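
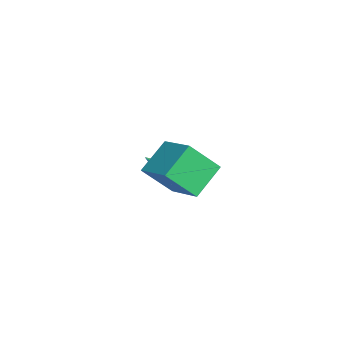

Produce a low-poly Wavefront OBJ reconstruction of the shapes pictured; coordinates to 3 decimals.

v 1.957 -1.735 2.24
v 2.055 -3.121 3.733
v 3.674 -0.82 2.975
v 3.772 -2.205 4.469
v 3.048 -2.875 1.111
v 3.146 -4.26 2.605
v 4.765 -1.959 1.847
v 4.863 -3.345 3.34
v -2.066 -2.485 -1.151
v -1.78 -2.19 -0.647
v -2.514 -3.695 -0.189
v -2.204 -2.059 -0.68
v -2.563 -2.127 -0.933
v -2.689 -2.363 -1.288
v -2.524 -2.656 -1.579
v -2.144 -2.868 -1.67
v -1.728 -2.902 -1.518
v -1.47 -2.74 -1.194
v -1.49 -2.459 -0.851
f 2 4 1
f 5 2 1
f 1 4 3
f 3 5 1
f 2 8 4
f 6 2 5
f 6 8 2
f 4 8 3
f 7 5 3
f 3 8 7
f 7 6 5
f 8 6 7
f 10 9 12
f 10 12 11
f 12 9 13
f 12 13 11
f 13 9 14
f 13 14 11
f 14 9 15
f 14 15 11
f 15 9 16
f 15 16 11
f 16 9 17
f 16 17 11
f 17 9 18
f 17 18 11
f 18 9 19
f 18 19 11
f 19 9 10
f 19 10 11



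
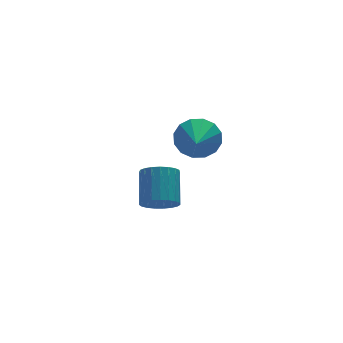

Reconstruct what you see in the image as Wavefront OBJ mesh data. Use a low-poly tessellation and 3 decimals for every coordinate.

v -3.98 1.566 -2.439
v -3.092 1.242 -2.537
v -2.453 2.65 -1.398
v -3.34 2.974 -1.301
v -3.12 1.498 -2.837
v -2.48 2.905 -1.698
v -3.296 1.765 -3.068
v -2.657 3.172 -1.93
v -3.591 1.998 -3.191
v -2.951 3.405 -2.052
v -3.952 2.156 -3.184
v -3.313 3.564 -2.045
v -4.319 2.212 -3.048
v -3.68 3.62 -1.909
v -4.627 2.157 -2.806
v -3.988 3.564 -1.668
v -4.823 1.999 -2.502
v -4.184 3.407 -1.363
v -4.873 1.767 -2.186
v -4.234 3.175 -1.047
v -4.769 1.5 -1.914
v -4.129 2.907 -0.776
v -4.528 1.244 -1.734
v -3.889 2.652 -0.595
v -4.192 1.044 -1.675
v -3.553 2.452 -0.536
v -3.82 0.934 -1.748
v -3.181 2.342 -0.609
v -3.475 0.934 -1.941
v -2.836 2.342 -0.802
v -3.218 1.043 -2.22
v -2.579 2.45 -1.081
v -3.132 -0.64 3.408
v -2.562 -1.305 2.759
v -3.868 -2.02 4.172
v -2.235 -1.227 3.212
v -2.149 -0.993 3.718
v -2.326 -0.664 4.141
v -2.719 -0.329 4.367
v -3.223 -0.077 4.336
v -3.703 0.024 4.057
v -4.03 -0.053 3.603
v -4.116 -0.288 3.098
v -3.939 -0.617 2.675
v -3.545 -0.952 2.448
v -3.041 -1.204 2.479
f 2 1 5
f 2 5 3
f 3 5 6
f 3 6 4
f 5 1 7
f 5 7 6
f 6 7 8
f 6 8 4
f 7 1 9
f 7 9 8
f 8 9 10
f 8 10 4
f 9 1 11
f 9 11 10
f 10 11 12
f 10 12 4
f 11 1 13
f 11 13 12
f 12 13 14
f 12 14 4
f 13 1 15
f 13 15 14
f 14 15 16
f 14 16 4
f 15 1 17
f 15 17 16
f 16 17 18
f 16 18 4
f 17 1 19
f 17 19 18
f 18 19 20
f 18 20 4
f 19 1 21
f 19 21 20
f 20 21 22
f 20 22 4
f 21 1 23
f 21 23 22
f 22 23 24
f 22 24 4
f 23 1 25
f 23 25 24
f 24 25 26
f 24 26 4
f 25 1 27
f 25 27 26
f 26 27 28
f 26 28 4
f 27 1 29
f 27 29 28
f 28 29 30
f 28 30 4
f 29 1 31
f 29 31 30
f 30 31 32
f 30 32 4
f 31 1 2
f 31 2 32
f 32 2 3
f 32 3 4
f 34 33 36
f 34 36 35
f 36 33 37
f 36 37 35
f 37 33 38
f 37 38 35
f 38 33 39
f 38 39 35
f 39 33 40
f 39 40 35
f 40 33 41
f 40 41 35
f 41 33 42
f 41 42 35
f 42 33 43
f 42 43 35
f 43 33 44
f 43 44 35
f 44 33 45
f 44 45 35
f 45 33 46
f 45 46 35
f 46 33 34
f 46 34 35



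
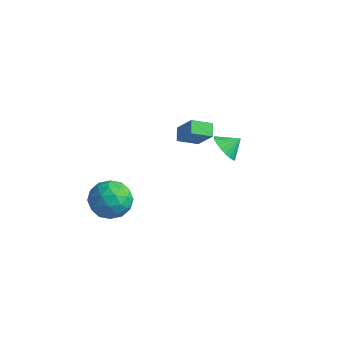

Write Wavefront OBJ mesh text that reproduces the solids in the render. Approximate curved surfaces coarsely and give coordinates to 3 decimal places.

v 0.283 2.01 1.844
v -0.194 2.615 2.269
v -0.763 2.098 0.546
v -1.24 2.703 0.971
v 1 2.937 1.329
v 0.523 3.542 1.754
v -0.046 3.025 0.031
v -0.523 3.63 0.456
v -0.362 -2.734 -0.219
v 0.663 -3.42 -0.351
v -1.283 -4.28 0.671
v -0.258 -4.966 0.539
v -0.267 -4.009 1.328
v 0.303 -3.053 0.779
v -0.923 -4.647 -0.459
v -0.353 -3.691 -1.008
v 0.317 -4.602 -0.498
v 0.722 -4.208 0.606
v -1.342 -3.492 -0.286
v -0.937 -3.098 0.818
v 0.231 -2.941 -0.363
v -0.851 -4.759 0.683
v -0.857 -4.196 1.147
v -0.254 -4.599 1.07
v 0.019 -2.726 0.301
v 0.622 -3.129 0.223
v 0.075 -3.475 1.21
v -1.242 -4.571 0.097
v -0.639 -4.974 0.019
v -0.366 -3.101 -0.75
v 0.237 -3.504 -0.827
v -0.695 -4.225 -0.89
v 0.63 -4.04 -0.527
v 0.089 -4.948 -0.004
v -0.302 -4.76 -0.591
v 0.033 -4.199 -0.914
v 0.869 -3.808 0.122
v 0.327 -4.717 0.645
v 0.322 -4.154 1.109
v 0.657 -3.592 0.786
v 0.665 -4.503 0.035
v -0.947 -2.983 -0.325
v -1.489 -3.892 0.198
v -1.277 -4.108 -0.466
v -0.942 -3.546 -0.789
v -0.709 -2.752 0.324
v -1.25 -3.66 0.847
v -0.653 -3.501 1.234
v -0.318 -2.94 0.911
v -1.285 -3.197 0.285
v 3.557 0.585 3.448
v 4.264 0.547 2.908
v 4.043 1.295 4.032
v 4.061 0.814 2.751
v 3.772 1.042 2.715
v 3.445 1.191 2.805
v 3.138 1.235 3.007
v 2.903 1.166 3.285
v 2.782 0.998 3.591
v 2.794 0.757 3.872
v 2.939 0.487 4.08
v 3.19 0.234 4.178
v 3.505 0.042 4.151
v 3.829 -0.057 4.001
v 4.106 -0.044 3.756
v 4.288 0.077 3.458
v 4.344 0.286 3.158
f 2 4 1
f 5 2 1
f 1 4 3
f 3 5 1
f 2 8 4
f 6 2 5
f 6 8 2
f 4 8 3
f 7 5 3
f 3 8 7
f 7 6 5
f 8 6 7
f 9 46 25
f 46 20 49
f 25 49 14
f 46 49 25
f 9 25 21
f 25 14 26
f 21 26 10
f 25 26 21
f 9 21 30
f 21 10 31
f 30 31 16
f 21 31 30
f 9 30 42
f 30 16 45
f 42 45 19
f 30 45 42
f 9 42 46
f 42 19 50
f 46 50 20
f 42 50 46
f 10 26 37
f 26 14 40
f 37 40 18
f 26 40 37
f 14 49 27
f 49 20 48
f 27 48 13
f 49 48 27
f 20 50 47
f 50 19 43
f 47 43 11
f 50 43 47
f 19 45 44
f 45 16 32
f 44 32 15
f 45 32 44
f 16 31 36
f 31 10 33
f 36 33 17
f 31 33 36
f 12 38 24
f 38 18 39
f 24 39 13
f 38 39 24
f 12 24 22
f 24 13 23
f 22 23 11
f 24 23 22
f 12 22 29
f 22 11 28
f 29 28 15
f 22 28 29
f 12 29 34
f 29 15 35
f 34 35 17
f 29 35 34
f 12 34 38
f 34 17 41
f 38 41 18
f 34 41 38
f 13 39 27
f 39 18 40
f 27 40 14
f 39 40 27
f 11 23 47
f 23 13 48
f 47 48 20
f 23 48 47
f 15 28 44
f 28 11 43
f 44 43 19
f 28 43 44
f 17 35 36
f 35 15 32
f 36 32 16
f 35 32 36
f 18 41 37
f 41 17 33
f 37 33 10
f 41 33 37
f 52 51 54
f 52 54 53
f 54 51 55
f 54 55 53
f 55 51 56
f 55 56 53
f 56 51 57
f 56 57 53
f 57 51 58
f 57 58 53
f 58 51 59
f 58 59 53
f 59 51 60
f 59 60 53
f 60 51 61
f 60 61 53
f 61 51 62
f 61 62 53
f 62 51 63
f 62 63 53
f 63 51 64
f 63 64 53
f 64 51 65
f 64 65 53
f 65 51 66
f 65 66 53
f 66 51 67
f 66 67 53
f 67 51 52
f 67 52 53



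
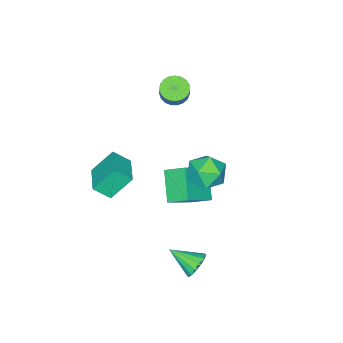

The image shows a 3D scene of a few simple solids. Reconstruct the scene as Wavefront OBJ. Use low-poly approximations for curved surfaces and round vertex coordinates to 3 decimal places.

v -0.201 1.253 -3.883
v -1.15 0.293 -2.723
v -0.482 2.262 -3.277
v -1.432 1.302 -2.118
v 1.312 1.038 -2.822
v 0.362 0.078 -1.663
v 1.03 2.047 -2.217
v 0.081 1.087 -1.057
v -2.268 -1.435 1.434
v -1.729 -1.212 1.012
v -1.093 -0.682 2.103
v -1.632 -0.905 2.526
v -1.915 -0.977 1.006
v -1.278 -0.447 2.097
v -2.161 -0.821 1.074
v -1.525 -0.291 2.165
v -2.426 -0.771 1.204
v -1.789 -0.241 2.295
v -2.664 -0.836 1.374
v -2.027 -0.306 2.465
v -2.833 -1.005 1.555
v -2.196 -0.475 2.646
v -2.905 -1.248 1.714
v -2.268 -0.718 2.806
v -2.866 -1.523 1.826
v -2.23 -0.993 2.917
v -2.724 -1.783 1.869
v -2.088 -1.253 2.961
v -2.504 -1.983 1.838
v -1.867 -1.453 2.929
v -2.242 -2.088 1.736
v -1.606 -1.558 2.828
v -1.986 -2.08 1.583
v -1.349 -1.55 2.674
v -1.778 -1.961 1.404
v -1.141 -1.431 2.495
v -1.654 -1.751 1.23
v -1.018 -1.221 2.321
v -1.637 -1.486 1.091
v -1.001 -0.956 2.182
v 3.369 4.415 -3.708
v 4.034 4.473 -4.003
v 3.811 3.185 -2.952
v 4.051 4.675 -3.684
v 3.884 4.807 -3.371
v 3.58 4.834 -3.149
v 3.219 4.749 -3.076
v 2.898 4.575 -3.173
v 2.704 4.357 -3.413
v 2.687 4.155 -3.732
v 2.853 4.023 -4.044
v 3.158 3.996 -4.267
v 3.518 4.081 -4.339
v 3.839 4.256 -4.243
v 2.126 -2.91 -2.188
v 1.303 -2.261 -0.966
v 1.621 -2.251 -2.879
v 0.797 -1.602 -1.657
v 3.323 -1.778 -1.983
v 2.499 -1.129 -0.761
v 2.817 -1.119 -2.674
v 1.994 -0.47 -1.452
v 1.714 4.412 1.856
v 2.365 4.129 1.123
v 0.895 2.991 1.677
v 1.546 2.708 0.944
v 1.863 2.77 1.912
v 2.369 3.648 2.022
v 0.891 3.472 0.778
v 1.397 4.35 0.888
v 1.856 3.548 0.457
v 2.457 3.114 1.157
v 0.803 4.006 1.643
v 1.404 3.572 2.343
f 2 4 1
f 5 2 1
f 1 4 3
f 3 5 1
f 2 8 4
f 6 2 5
f 6 8 2
f 4 8 3
f 7 5 3
f 3 8 7
f 7 6 5
f 8 6 7
f 10 9 13
f 10 13 11
f 11 13 14
f 11 14 12
f 13 9 15
f 13 15 14
f 14 15 16
f 14 16 12
f 15 9 17
f 15 17 16
f 16 17 18
f 16 18 12
f 17 9 19
f 17 19 18
f 18 19 20
f 18 20 12
f 19 9 21
f 19 21 20
f 20 21 22
f 20 22 12
f 21 9 23
f 21 23 22
f 22 23 24
f 22 24 12
f 23 9 25
f 23 25 24
f 24 25 26
f 24 26 12
f 25 9 27
f 25 27 26
f 26 27 28
f 26 28 12
f 27 9 29
f 27 29 28
f 28 29 30
f 28 30 12
f 29 9 31
f 29 31 30
f 30 31 32
f 30 32 12
f 31 9 33
f 31 33 32
f 32 33 34
f 32 34 12
f 33 9 35
f 33 35 34
f 34 35 36
f 34 36 12
f 35 9 37
f 35 37 36
f 36 37 38
f 36 38 12
f 37 9 39
f 37 39 38
f 38 39 40
f 38 40 12
f 39 9 10
f 39 10 40
f 40 10 11
f 40 11 12
f 42 41 44
f 42 44 43
f 44 41 45
f 44 45 43
f 45 41 46
f 45 46 43
f 46 41 47
f 46 47 43
f 47 41 48
f 47 48 43
f 48 41 49
f 48 49 43
f 49 41 50
f 49 50 43
f 50 41 51
f 50 51 43
f 51 41 52
f 51 52 43
f 52 41 53
f 52 53 43
f 53 41 54
f 53 54 43
f 54 41 42
f 54 42 43
f 56 58 55
f 59 56 55
f 55 58 57
f 57 59 55
f 56 62 58
f 60 56 59
f 60 62 56
f 58 62 57
f 61 59 57
f 57 62 61
f 61 60 59
f 62 60 61
f 63 74 68
f 63 68 64
f 63 64 70
f 63 70 73
f 63 73 74
f 64 68 72
f 68 74 67
f 74 73 65
f 73 70 69
f 70 64 71
f 66 72 67
f 66 67 65
f 66 65 69
f 66 69 71
f 66 71 72
f 67 72 68
f 65 67 74
f 69 65 73
f 71 69 70
f 72 71 64



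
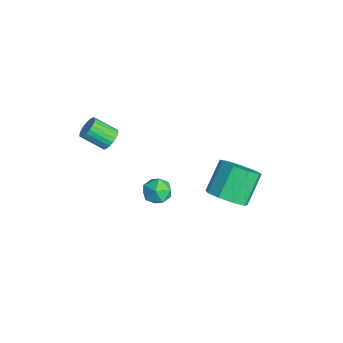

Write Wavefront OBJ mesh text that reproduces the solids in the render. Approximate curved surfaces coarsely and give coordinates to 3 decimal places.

v 0.687 0.759 -0.392
v 1.314 0.685 -0.194
v 0.686 -0.245 -0.766
v 1.313 -0.319 -0.568
v 0.828 -0.268 -0.12
v 0.829 0.353 0.112
v 1.171 0.087 -1.072
v 1.172 0.708 -0.84
v 1.614 0.269 -0.614
v 1.402 0.05 -0.026
v 0.598 0.39 -0.934
v 0.386 0.171 -0.346
v -3.693 -0.436 -1.687
v -3.524 -0.17 -1.248
v -3.938 -1.018 -0.574
v -4.107 -1.284 -1.013
v -3.732 -0.089 -1.275
v -4.146 -0.938 -0.601
v -3.933 -0.069 -1.372
v -4.347 -0.917 -0.698
v -4.093 -0.111 -1.524
v -4.507 -0.96 -0.85
v -4.183 -0.21 -1.704
v -4.597 -1.059 -1.03
v -4.189 -0.348 -1.881
v -4.603 -1.197 -1.208
v -4.109 -0.501 -2.025
v -4.523 -1.35 -1.351
v -3.957 -0.643 -2.11
v -4.371 -1.491 -1.436
v -3.759 -0.749 -2.122
v -4.173 -1.597 -1.448
v -3.55 -0.8 -2.059
v -3.964 -1.649 -1.385
v -3.366 -0.789 -1.931
v -3.78 -1.638 -1.257
v -3.238 -0.717 -1.761
v -3.652 -1.565 -1.087
v -3.189 -0.596 -1.579
v -3.603 -1.444 -0.905
v -3.227 -0.447 -1.415
v -3.641 -1.296 -0.741
v -3.345 -0.296 -1.298
v -3.759 -1.145 -0.624
v -0.315 3.441 -3.368
v 0.451 3.487 -2.879
v -0.299 4.305 -1.782
v -1.065 4.259 -2.272
v 0.416 3.973 -3.265
v -0.334 4.791 -2.169
v 0.039 4.211 -3.7
v -0.711 5.029 -2.604
v -0.504 4.088 -3.98
v -1.254 4.906 -2.883
v -0.958 3.662 -3.973
v -1.708 4.48 -2.877
v -1.111 3.133 -3.683
v -1.861 3.951 -2.587
v -0.892 2.748 -3.246
v -1.642 3.566 -2.15
v -0.403 2.687 -2.866
v -1.153 3.505 -1.77
v 0.127 2.979 -2.721
v -0.623 3.797 -1.625
f 1 12 6
f 1 6 2
f 1 2 8
f 1 8 11
f 1 11 12
f 2 6 10
f 6 12 5
f 12 11 3
f 11 8 7
f 8 2 9
f 4 10 5
f 4 5 3
f 4 3 7
f 4 7 9
f 4 9 10
f 5 10 6
f 3 5 12
f 7 3 11
f 9 7 8
f 10 9 2
f 14 13 17
f 14 17 15
f 15 17 18
f 15 18 16
f 17 13 19
f 17 19 18
f 18 19 20
f 18 20 16
f 19 13 21
f 19 21 20
f 20 21 22
f 20 22 16
f 21 13 23
f 21 23 22
f 22 23 24
f 22 24 16
f 23 13 25
f 23 25 24
f 24 25 26
f 24 26 16
f 25 13 27
f 25 27 26
f 26 27 28
f 26 28 16
f 27 13 29
f 27 29 28
f 28 29 30
f 28 30 16
f 29 13 31
f 29 31 30
f 30 31 32
f 30 32 16
f 31 13 33
f 31 33 32
f 32 33 34
f 32 34 16
f 33 13 35
f 33 35 34
f 34 35 36
f 34 36 16
f 35 13 37
f 35 37 36
f 36 37 38
f 36 38 16
f 37 13 39
f 37 39 38
f 38 39 40
f 38 40 16
f 39 13 41
f 39 41 40
f 40 41 42
f 40 42 16
f 41 13 43
f 41 43 42
f 42 43 44
f 42 44 16
f 43 13 14
f 43 14 44
f 44 14 15
f 44 15 16
f 46 45 49
f 46 49 47
f 47 49 50
f 47 50 48
f 49 45 51
f 49 51 50
f 50 51 52
f 50 52 48
f 51 45 53
f 51 53 52
f 52 53 54
f 52 54 48
f 53 45 55
f 53 55 54
f 54 55 56
f 54 56 48
f 55 45 57
f 55 57 56
f 56 57 58
f 56 58 48
f 57 45 59
f 57 59 58
f 58 59 60
f 58 60 48
f 59 45 61
f 59 61 60
f 60 61 62
f 60 62 48
f 61 45 63
f 61 63 62
f 62 63 64
f 62 64 48
f 63 45 46
f 63 46 64
f 64 46 47
f 64 47 48



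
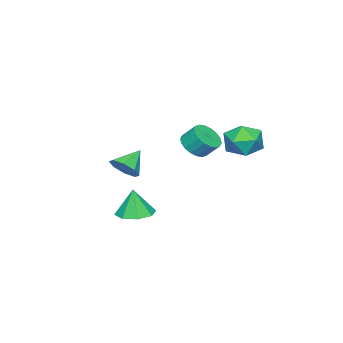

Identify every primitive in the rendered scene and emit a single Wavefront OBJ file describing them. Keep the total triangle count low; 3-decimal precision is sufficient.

v -0.887 3.769 2.086
v -0.508 3.203 3.059
v -2.692 3.237 2.481
v -2.313 2.671 3.454
v -2.282 3.858 3.407
v -1.166 4.187 3.163
v -2.034 2.253 2.377
v -0.918 2.582 2.133
v -1.216 2.266 3.239
v -1.369 3.258 3.876
v -1.831 3.182 1.664
v -1.984 4.174 2.301
v 0.695 -1.863 -2.693
v 1.779 -1.971 -2.72
v 0.725 -1.977 -1.027
v 1.539 -1.174 -2.661
v 0.804 -0.781 -2.621
v 0.005 -1.022 -2.623
v -0.39 -1.755 -2.666
v -0.149 -2.552 -2.724
v 0.585 -2.945 -2.765
v 1.384 -2.704 -2.763
v -0.941 -3.577 -0.486
v -0.349 -3.209 0.159
v -2.159 -3.323 0.486
v -0.609 -2.707 -0.298
v -1.063 -2.715 -0.866
v -1.446 -3.227 -1.211
v -1.533 -3.945 -1.132
v -1.273 -4.447 -0.675
v -0.818 -4.44 -0.107
v -0.435 -3.927 0.238
v -1.83 0.18 1.692
v -0.919 0.167 1.815
v -1.018 0.928 2.631
v -1.93 0.94 2.508
v -0.969 0.461 1.535
v -1.068 1.222 2.35
v -1.189 0.699 1.285
v -1.289 1.46 2.101
v -1.537 0.835 1.117
v -1.636 1.596 1.933
v -1.943 0.841 1.062
v -2.042 1.601 1.878
v -2.326 0.715 1.132
v -2.426 1.476 1.948
v -2.611 0.484 1.313
v -2.711 1.245 2.129
v -2.742 0.192 1.569
v -2.841 0.953 2.385
v -2.692 -0.102 1.85
v -2.791 0.659 2.665
v -2.471 -0.34 2.099
v -2.571 0.421 2.915
v -2.124 -0.476 2.267
v -2.223 0.285 3.083
v -1.718 -0.481 2.322
v -1.817 0.279 3.138
v -1.334 -0.356 2.252
v -1.434 0.405 3.068
v -1.049 -0.125 2.071
v -1.149 0.636 2.887
f 1 12 6
f 1 6 2
f 1 2 8
f 1 8 11
f 1 11 12
f 2 6 10
f 6 12 5
f 12 11 3
f 11 8 7
f 8 2 9
f 4 10 5
f 4 5 3
f 4 3 7
f 4 7 9
f 4 9 10
f 5 10 6
f 3 5 12
f 7 3 11
f 9 7 8
f 10 9 2
f 14 13 16
f 14 16 15
f 16 13 17
f 16 17 15
f 17 13 18
f 17 18 15
f 18 13 19
f 18 19 15
f 19 13 20
f 19 20 15
f 20 13 21
f 20 21 15
f 21 13 22
f 21 22 15
f 22 13 14
f 22 14 15
f 24 23 26
f 24 26 25
f 26 23 27
f 26 27 25
f 27 23 28
f 27 28 25
f 28 23 29
f 28 29 25
f 29 23 30
f 29 30 25
f 30 23 31
f 30 31 25
f 31 23 32
f 31 32 25
f 32 23 24
f 32 24 25
f 34 33 37
f 34 37 35
f 35 37 38
f 35 38 36
f 37 33 39
f 37 39 38
f 38 39 40
f 38 40 36
f 39 33 41
f 39 41 40
f 40 41 42
f 40 42 36
f 41 33 43
f 41 43 42
f 42 43 44
f 42 44 36
f 43 33 45
f 43 45 44
f 44 45 46
f 44 46 36
f 45 33 47
f 45 47 46
f 46 47 48
f 46 48 36
f 47 33 49
f 47 49 48
f 48 49 50
f 48 50 36
f 49 33 51
f 49 51 50
f 50 51 52
f 50 52 36
f 51 33 53
f 51 53 52
f 52 53 54
f 52 54 36
f 53 33 55
f 53 55 54
f 54 55 56
f 54 56 36
f 55 33 57
f 55 57 56
f 56 57 58
f 56 58 36
f 57 33 59
f 57 59 58
f 58 59 60
f 58 60 36
f 59 33 61
f 59 61 60
f 60 61 62
f 60 62 36
f 61 33 34
f 61 34 62
f 62 34 35
f 62 35 36



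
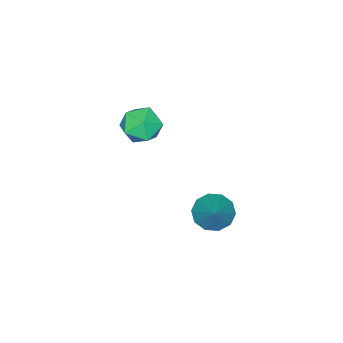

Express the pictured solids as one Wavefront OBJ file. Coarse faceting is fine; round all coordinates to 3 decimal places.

v 3.467 3.146 -2.142
v 3.855 2.602 -2.091
v 4.273 3.814 -1.138
v 4.016 2.847 -2.384
v 3.967 3.207 -2.584
v 3.727 3.543 -2.615
v 3.388 3.727 -2.465
v 3.079 3.69 -2.192
v 2.918 3.445 -1.899
v 2.967 3.085 -1.7
v 3.207 2.749 -1.669
v 3.546 2.565 -1.818
v 1.895 -0.011 -0.825
v 2.487 -0.309 -0.439
v 1.873 -1.011 -1.561
v 2.465 -1.309 -1.175
v 1.778 -1.247 -0.837
v 1.792 -0.629 -0.382
v 2.568 -0.691 -1.618
v 2.582 -0.073 -1.163
v 2.903 -0.729 -0.928
v 2.415 -1.073 -0.446
v 1.945 -0.247 -1.554
v 1.457 -0.591 -1.072
f 2 1 4
f 2 4 3
f 4 1 5
f 4 5 3
f 5 1 6
f 5 6 3
f 6 1 7
f 6 7 3
f 7 1 8
f 7 8 3
f 8 1 9
f 8 9 3
f 9 1 10
f 9 10 3
f 10 1 11
f 10 11 3
f 11 1 12
f 11 12 3
f 12 1 2
f 12 2 3
f 13 24 18
f 13 18 14
f 13 14 20
f 13 20 23
f 13 23 24
f 14 18 22
f 18 24 17
f 24 23 15
f 23 20 19
f 20 14 21
f 16 22 17
f 16 17 15
f 16 15 19
f 16 19 21
f 16 21 22
f 17 22 18
f 15 17 24
f 19 15 23
f 21 19 20
f 22 21 14



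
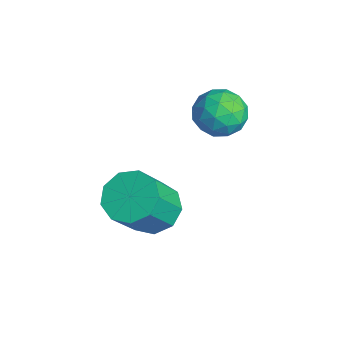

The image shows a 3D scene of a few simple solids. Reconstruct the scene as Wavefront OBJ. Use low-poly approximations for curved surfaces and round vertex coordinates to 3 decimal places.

v 1.521 0.326 -0.027
v 2.317 0.08 -0.504
v 2.955 -0.871 1.05
v 2.159 -0.626 1.527
v 2.409 0.651 -0.192
v 3.047 -0.3 1.361
v 2.086 1.069 0.197
v 2.723 0.118 1.751
v 1.498 1.14 0.481
v 2.135 0.189 2.035
v 0.921 0.829 0.528
v 1.559 -0.122 2.081
v 0.625 0.283 0.315
v 1.263 -0.668 1.869
v 0.748 -0.243 -0.058
v 1.386 -1.194 1.496
v 1.233 -0.503 -0.416
v 1.871 -1.455 1.137
v 1.853 -0.376 -0.592
v 2.491 -1.327 0.961
v -0.059 2.871 3.143
v 0.444 3.515 3.579
v 1.156 2.005 3.021
v 1.659 2.649 3.457
v 1.013 2.173 3.92
v 0.262 2.708 3.995
v 1.338 2.812 2.605
v 0.587 3.347 2.68
v 1.306 3.478 3.247
v 1.106 3.083 4.059
v 0.494 2.437 2.541
v 0.294 2.042 3.353
v 0.086 3.269 3.371
v 1.514 2.251 3.229
v 1.135 1.971 3.5
v 1.43 2.349 3.757
v -0.021 2.795 3.616
v 0.275 3.173 3.872
v 0.609 2.385 4.073
v 1.325 2.347 2.728
v 1.621 2.725 2.984
v 0.17 3.171 2.843
v 0.465 3.549 3.1
v 0.991 3.135 2.527
v 0.888 3.625 3.433
v 1.602 3.116 3.361
v 1.414 3.212 2.86
v 0.972 3.527 2.904
v 0.77 3.393 3.91
v 1.485 2.884 3.839
v 1.105 2.605 4.111
v 0.664 2.919 4.155
v 1.278 3.372 3.715
v 0.115 2.636 2.761
v 0.83 2.127 2.69
v 0.936 2.601 2.445
v 0.495 2.915 2.489
v -0.002 2.404 3.239
v 0.712 1.895 3.167
v 0.628 1.993 3.696
v 0.186 2.308 3.74
v 0.322 2.148 2.885
f 2 1 5
f 2 5 3
f 3 5 6
f 3 6 4
f 5 1 7
f 5 7 6
f 6 7 8
f 6 8 4
f 7 1 9
f 7 9 8
f 8 9 10
f 8 10 4
f 9 1 11
f 9 11 10
f 10 11 12
f 10 12 4
f 11 1 13
f 11 13 12
f 12 13 14
f 12 14 4
f 13 1 15
f 13 15 14
f 14 15 16
f 14 16 4
f 15 1 17
f 15 17 16
f 16 17 18
f 16 18 4
f 17 1 19
f 17 19 18
f 18 19 20
f 18 20 4
f 19 1 2
f 19 2 20
f 20 2 3
f 20 3 4
f 21 58 37
f 58 32 61
f 37 61 26
f 58 61 37
f 21 37 33
f 37 26 38
f 33 38 22
f 37 38 33
f 21 33 42
f 33 22 43
f 42 43 28
f 33 43 42
f 21 42 54
f 42 28 57
f 54 57 31
f 42 57 54
f 21 54 58
f 54 31 62
f 58 62 32
f 54 62 58
f 22 38 49
f 38 26 52
f 49 52 30
f 38 52 49
f 26 61 39
f 61 32 60
f 39 60 25
f 61 60 39
f 32 62 59
f 62 31 55
f 59 55 23
f 62 55 59
f 31 57 56
f 57 28 44
f 56 44 27
f 57 44 56
f 28 43 48
f 43 22 45
f 48 45 29
f 43 45 48
f 24 50 36
f 50 30 51
f 36 51 25
f 50 51 36
f 24 36 34
f 36 25 35
f 34 35 23
f 36 35 34
f 24 34 41
f 34 23 40
f 41 40 27
f 34 40 41
f 24 41 46
f 41 27 47
f 46 47 29
f 41 47 46
f 24 46 50
f 46 29 53
f 50 53 30
f 46 53 50
f 25 51 39
f 51 30 52
f 39 52 26
f 51 52 39
f 23 35 59
f 35 25 60
f 59 60 32
f 35 60 59
f 27 40 56
f 40 23 55
f 56 55 31
f 40 55 56
f 29 47 48
f 47 27 44
f 48 44 28
f 47 44 48
f 30 53 49
f 53 29 45
f 49 45 22
f 53 45 49



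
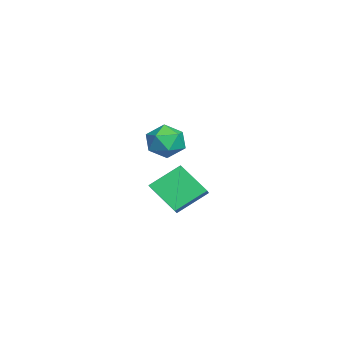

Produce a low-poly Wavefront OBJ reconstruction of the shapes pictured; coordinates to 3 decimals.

v -4.424 0.678 -1.252
v -3.206 0.515 -0.964
v -4.354 -0.955 -2.476
v -3.136 -1.118 -2.188
v -4.023 -1.323 -1.315
v -4.067 -0.314 -0.559
v -3.493 -0.126 -2.881
v -3.537 0.883 -2.125
v -2.631 0.018 -1.971
v -2.959 -0.722 -1.003
v -4.601 0.282 -2.437
v -4.929 -0.458 -1.469
v 2.984 -0.71 -2.257
v 2.339 0.902 -1.058
v 2.27 -0.654 -2.716
v 1.626 0.958 -1.517
v 3.974 0.702 -3.623
v 3.33 2.314 -2.424
v 3.261 0.758 -4.082
v 2.616 2.37 -2.883
f 1 12 6
f 1 6 2
f 1 2 8
f 1 8 11
f 1 11 12
f 2 6 10
f 6 12 5
f 12 11 3
f 11 8 7
f 8 2 9
f 4 10 5
f 4 5 3
f 4 3 7
f 4 7 9
f 4 9 10
f 5 10 6
f 3 5 12
f 7 3 11
f 9 7 8
f 10 9 2
f 14 16 13
f 17 14 13
f 13 16 15
f 15 17 13
f 14 20 16
f 18 14 17
f 18 20 14
f 16 20 15
f 19 17 15
f 15 20 19
f 19 18 17
f 20 18 19



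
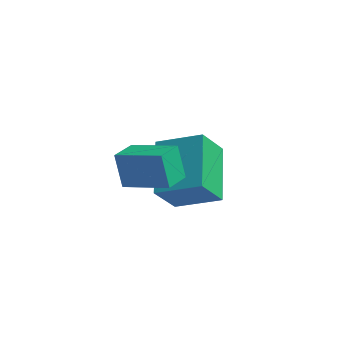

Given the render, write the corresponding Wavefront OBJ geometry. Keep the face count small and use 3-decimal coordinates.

v -0.293 -1.511 -1.505
v 1.326 -1.319 -0.766
v -0.885 0.457 -0.718
v 0.734 0.648 0.02
v 0.226 -0.828 -2.82
v 1.845 -0.637 -2.082
v -0.366 1.139 -2.034
v 1.253 1.331 -1.295
v -0.615 -3.642 0.906
v -1.032 -3.191 2.029
v -0.376 -2.704 0.617
v -0.793 -2.253 1.74
v 1.033 -3.847 1.6
v 0.616 -3.396 2.723
v 1.272 -2.909 1.311
v 0.855 -2.458 2.434
f 2 4 1
f 5 2 1
f 1 4 3
f 3 5 1
f 2 8 4
f 6 2 5
f 6 8 2
f 4 8 3
f 7 5 3
f 3 8 7
f 7 6 5
f 8 6 7
f 10 12 9
f 13 10 9
f 9 12 11
f 11 13 9
f 10 16 12
f 14 10 13
f 14 16 10
f 12 16 11
f 15 13 11
f 11 16 15
f 15 14 13
f 16 14 15



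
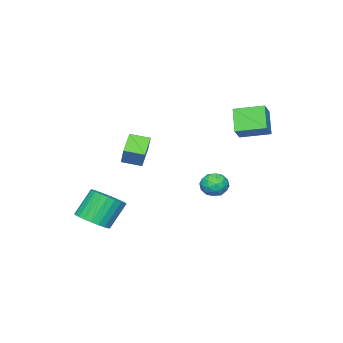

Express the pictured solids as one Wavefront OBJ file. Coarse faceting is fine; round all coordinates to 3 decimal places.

v -2.037 1.162 -1.317
v -1.587 0.718 -0.829
v -3.053 0.402 -1.071
v -2.603 -0.042 -0.583
v -2.798 0.705 -0.377
v -2.17 1.175 -0.53
v -2.47 -0.055 -1.37
v -1.842 0.415 -1.523
v -1.854 -0.034 -0.861
v -2.057 0.436 -0.248
v -2.583 0.684 -1.652
v -2.786 1.154 -1.039
v -1.723 1.007 -1.095
v -2.917 0.113 -0.805
v -3.032 0.552 -0.685
v -2.767 0.291 -0.397
v -2.066 1.275 -0.919
v -1.801 1.015 -0.632
v -2.513 1.007 -0.366
v -2.839 0.105 -1.268
v -2.574 -0.155 -0.981
v -1.873 0.829 -1.503
v -1.608 0.568 -1.215
v -2.127 0.113 -1.534
v -1.615 0.304 -0.827
v -2.213 -0.143 -0.682
v -2.134 -0.151 -1.145
v -1.765 0.126 -1.235
v -1.734 0.58 -0.466
v -2.332 0.133 -0.321
v -2.447 0.572 -0.201
v -2.077 0.849 -0.29
v -1.892 0.138 -0.485
v -2.308 0.987 -1.579
v -2.906 0.54 -1.434
v -2.563 0.271 -1.61
v -2.193 0.548 -1.699
v -2.427 1.263 -1.218
v -3.025 0.816 -1.073
v -2.875 0.994 -0.665
v -2.506 1.271 -0.755
v -2.748 0.982 -1.415
v 2.513 -3.47 -2.893
v 3.328 -3.639 -2.337
v 2.381 -3.32 -0.852
v 1.567 -3.15 -1.407
v 3.357 -3.255 -2.401
v 2.41 -2.936 -0.916
v 3.259 -2.904 -2.539
v 2.312 -2.585 -1.054
v 3.046 -2.639 -2.731
v 2.099 -2.32 -1.246
v 2.753 -2.5 -2.948
v 1.806 -2.181 -1.463
v 2.423 -2.509 -3.157
v 1.476 -2.19 -1.672
v 2.107 -2.665 -3.325
v 1.16 -2.345 -1.84
v 1.853 -2.942 -3.427
v 0.906 -2.623 -1.942
v 1.699 -3.3 -3.448
v 0.752 -2.981 -1.963
v 1.67 -3.684 -3.384
v 0.723 -3.365 -1.899
v 1.768 -4.035 -3.246
v 0.821 -3.716 -1.761
v 1.981 -4.3 -3.054
v 1.034 -3.981 -1.569
v 2.274 -4.439 -2.837
v 1.327 -4.12 -1.352
v 2.604 -4.43 -2.628
v 1.657 -4.111 -1.143
v 2.92 -4.275 -2.46
v 1.973 -3.955 -0.975
v 3.174 -3.997 -2.358
v 2.227 -3.678 -0.873
v 0.988 -1.469 0.948
v -0.041 -1.9 1.672
v 1.5 -0.893 2.02
v 0.472 -1.325 2.744
v 1.528 -2.375 1.176
v 0.5 -2.807 1.9
v 2.041 -1.8 2.248
v 1.012 -2.231 2.972
v -3.491 1.252 2.17
v -4.295 0.56 3.341
v -4.241 2.684 2.501
v -5.046 1.992 3.671
v -2.694 1.508 2.869
v -3.499 0.816 4.039
v -3.445 2.94 3.199
v -4.249 2.248 4.37
f 1 38 17
f 38 12 41
f 17 41 6
f 38 41 17
f 1 17 13
f 17 6 18
f 13 18 2
f 17 18 13
f 1 13 22
f 13 2 23
f 22 23 8
f 13 23 22
f 1 22 34
f 22 8 37
f 34 37 11
f 22 37 34
f 1 34 38
f 34 11 42
f 38 42 12
f 34 42 38
f 2 18 29
f 18 6 32
f 29 32 10
f 18 32 29
f 6 41 19
f 41 12 40
f 19 40 5
f 41 40 19
f 12 42 39
f 42 11 35
f 39 35 3
f 42 35 39
f 11 37 36
f 37 8 24
f 36 24 7
f 37 24 36
f 8 23 28
f 23 2 25
f 28 25 9
f 23 25 28
f 4 30 16
f 30 10 31
f 16 31 5
f 30 31 16
f 4 16 14
f 16 5 15
f 14 15 3
f 16 15 14
f 4 14 21
f 14 3 20
f 21 20 7
f 14 20 21
f 4 21 26
f 21 7 27
f 26 27 9
f 21 27 26
f 4 26 30
f 26 9 33
f 30 33 10
f 26 33 30
f 5 31 19
f 31 10 32
f 19 32 6
f 31 32 19
f 3 15 39
f 15 5 40
f 39 40 12
f 15 40 39
f 7 20 36
f 20 3 35
f 36 35 11
f 20 35 36
f 9 27 28
f 27 7 24
f 28 24 8
f 27 24 28
f 10 33 29
f 33 9 25
f 29 25 2
f 33 25 29
f 44 43 47
f 44 47 45
f 45 47 48
f 45 48 46
f 47 43 49
f 47 49 48
f 48 49 50
f 48 50 46
f 49 43 51
f 49 51 50
f 50 51 52
f 50 52 46
f 51 43 53
f 51 53 52
f 52 53 54
f 52 54 46
f 53 43 55
f 53 55 54
f 54 55 56
f 54 56 46
f 55 43 57
f 55 57 56
f 56 57 58
f 56 58 46
f 57 43 59
f 57 59 58
f 58 59 60
f 58 60 46
f 59 43 61
f 59 61 60
f 60 61 62
f 60 62 46
f 61 43 63
f 61 63 62
f 62 63 64
f 62 64 46
f 63 43 65
f 63 65 64
f 64 65 66
f 64 66 46
f 65 43 67
f 65 67 66
f 66 67 68
f 66 68 46
f 67 43 69
f 67 69 68
f 68 69 70
f 68 70 46
f 69 43 71
f 69 71 70
f 70 71 72
f 70 72 46
f 71 43 73
f 71 73 72
f 72 73 74
f 72 74 46
f 73 43 75
f 73 75 74
f 74 75 76
f 74 76 46
f 75 43 44
f 75 44 76
f 76 44 45
f 76 45 46
f 78 80 77
f 81 78 77
f 77 80 79
f 79 81 77
f 78 84 80
f 82 78 81
f 82 84 78
f 80 84 79
f 83 81 79
f 79 84 83
f 83 82 81
f 84 82 83
f 86 88 85
f 89 86 85
f 85 88 87
f 87 89 85
f 86 92 88
f 90 86 89
f 90 92 86
f 88 92 87
f 91 89 87
f 87 92 91
f 91 90 89
f 92 90 91



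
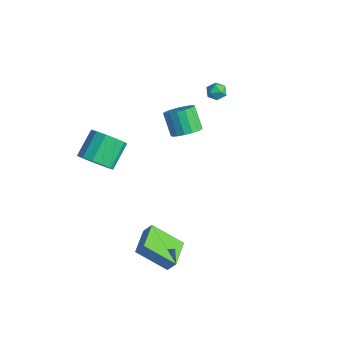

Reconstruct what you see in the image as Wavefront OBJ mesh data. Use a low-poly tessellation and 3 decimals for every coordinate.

v -3.388 -3.759 -0.824
v -2.359 -3.405 -0.664
v -2.983 -2.086 0.424
v -4.012 -2.441 0.264
v -2.574 -3.099 -1.158
v -3.198 -1.78 -0.07
v -3.048 -3.003 -1.546
v -3.672 -1.684 -0.458
v -3.63 -3.147 -1.705
v -4.253 -1.828 -0.617
v -4.134 -3.485 -1.584
v -4.758 -2.167 -0.496
v -4.402 -3.911 -1.222
v -5.026 -2.592 -0.134
v -4.348 -4.289 -0.733
v -4.972 -2.97 0.355
v -3.989 -4.498 -0.273
v -4.613 -3.179 0.815
v -3.439 -4.473 0.012
v -4.063 -3.154 1.1
v -2.873 -4.221 0.031
v -3.497 -2.903 1.119
v -2.471 -3.823 -0.221
v -3.094 -2.504 0.867
v 1.246 -3.639 -3.095
v 1.605 -3.325 -2.416
v 2.522 -2.45 -4.318
v 2.881 -2.136 -3.639
v 2.419 -4.924 -3.121
v 2.778 -4.61 -2.442
v 3.695 -3.735 -4.344
v 4.054 -3.421 -3.665
v -2.969 3.67 2
v -2.604 4.191 2.083
v -2.296 3.109 2.557
v -1.931 3.63 2.64
v -2.504 3.591 2.925
v -2.92 3.938 2.581
v -1.98 3.362 2.059
v -2.396 3.709 1.715
v -1.993 4.001 2.12
v -2.317 4.142 2.655
v -2.583 3.158 1.985
v -2.907 3.299 2.52
v -2.701 1.85 -0.64
v -2.138 1.331 -0.13
v -3.116 1.471 1.09
v -3.679 1.99 0.58
v -1.994 1.742 -0.061
v -2.972 1.881 1.159
v -2.012 2.177 -0.125
v -2.99 2.317 1.095
v -2.188 2.537 -0.307
v -3.166 2.677 0.913
v -2.481 2.74 -0.566
v -3.459 2.88 0.655
v -2.825 2.739 -0.841
v -3.803 2.879 0.379
v -3.14 2.535 -1.07
v -4.118 2.674 0.15
v -3.355 2.173 -1.201
v -4.333 2.313 0.019
v -3.42 1.738 -1.203
v -4.398 1.877 0.017
v -3.32 1.328 -1.077
v -4.298 1.468 0.144
v -3.079 1.038 -0.85
v -4.057 1.178 0.37
v -2.751 0.934 -0.575
v -3.729 1.073 0.645
v -2.411 1.04 -0.315
v -3.389 1.179 0.905
f 2 1 5
f 2 5 3
f 3 5 6
f 3 6 4
f 5 1 7
f 5 7 6
f 6 7 8
f 6 8 4
f 7 1 9
f 7 9 8
f 8 9 10
f 8 10 4
f 9 1 11
f 9 11 10
f 10 11 12
f 10 12 4
f 11 1 13
f 11 13 12
f 12 13 14
f 12 14 4
f 13 1 15
f 13 15 14
f 14 15 16
f 14 16 4
f 15 1 17
f 15 17 16
f 16 17 18
f 16 18 4
f 17 1 19
f 17 19 18
f 18 19 20
f 18 20 4
f 19 1 21
f 19 21 20
f 20 21 22
f 20 22 4
f 21 1 23
f 21 23 22
f 22 23 24
f 22 24 4
f 23 1 2
f 23 2 24
f 24 2 3
f 24 3 4
f 26 28 25
f 29 26 25
f 25 28 27
f 27 29 25
f 26 32 28
f 30 26 29
f 30 32 26
f 28 32 27
f 31 29 27
f 27 32 31
f 31 30 29
f 32 30 31
f 33 44 38
f 33 38 34
f 33 34 40
f 33 40 43
f 33 43 44
f 34 38 42
f 38 44 37
f 44 43 35
f 43 40 39
f 40 34 41
f 36 42 37
f 36 37 35
f 36 35 39
f 36 39 41
f 36 41 42
f 37 42 38
f 35 37 44
f 39 35 43
f 41 39 40
f 42 41 34
f 46 45 49
f 46 49 47
f 47 49 50
f 47 50 48
f 49 45 51
f 49 51 50
f 50 51 52
f 50 52 48
f 51 45 53
f 51 53 52
f 52 53 54
f 52 54 48
f 53 45 55
f 53 55 54
f 54 55 56
f 54 56 48
f 55 45 57
f 55 57 56
f 56 57 58
f 56 58 48
f 57 45 59
f 57 59 58
f 58 59 60
f 58 60 48
f 59 45 61
f 59 61 60
f 60 61 62
f 60 62 48
f 61 45 63
f 61 63 62
f 62 63 64
f 62 64 48
f 63 45 65
f 63 65 64
f 64 65 66
f 64 66 48
f 65 45 67
f 65 67 66
f 66 67 68
f 66 68 48
f 67 45 69
f 67 69 68
f 68 69 70
f 68 70 48
f 69 45 71
f 69 71 70
f 70 71 72
f 70 72 48
f 71 45 46
f 71 46 72
f 72 46 47
f 72 47 48



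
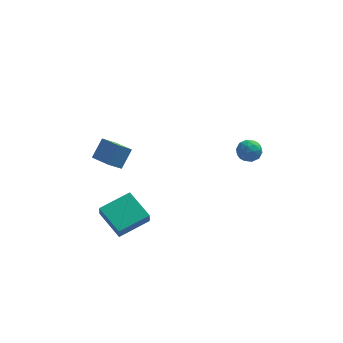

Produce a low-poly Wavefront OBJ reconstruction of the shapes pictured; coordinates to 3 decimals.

v -4.001 1.732 -3.565
v -3.413 2.476 -2.591
v -4.882 2.83 -3.871
v -4.294 3.574 -2.897
v -3.286 2.106 -4.283
v -2.698 2.85 -3.309
v -4.167 3.204 -4.589
v -3.579 3.948 -3.615
v 3.13 -0.703 0.254
v 3.529 -0.749 -0.364
v 3.131 -1.891 0.344
v 3.53 -1.937 -0.274
v 3.831 -1.662 0.339
v 3.831 -0.928 0.283
v 2.829 -1.712 -0.303
v 2.829 -0.978 -0.359
v 3.343 -1.373 -0.708
v 3.962 -1.342 -0.311
v 2.698 -1.298 0.291
v 3.317 -1.267 0.688
v 3.329 -0.622 -0.063
v 3.331 -2.018 0.043
v 3.508 -1.857 0.403
v 3.742 -1.884 0.04
v 3.507 -0.727 0.317
v 3.741 -0.754 -0.045
v 3.919 -1.291 0.367
v 2.919 -1.886 0.025
v 3.153 -1.913 -0.337
v 2.918 -0.756 -0.06
v 3.152 -0.783 -0.423
v 2.741 -1.349 -0.387
v 3.454 -1.016 -0.628
v 3.455 -1.714 -0.575
v 3.043 -1.581 -0.593
v 3.043 -1.15 -0.625
v 3.818 -0.998 -0.395
v 3.819 -1.696 -0.342
v 3.996 -1.534 0.018
v 3.995 -1.103 -0.015
v 3.709 -1.364 -0.597
v 2.841 -0.944 0.322
v 2.842 -1.642 0.375
v 2.665 -1.537 -0.005
v 2.664 -1.106 -0.038
v 3.205 -0.926 0.555
v 3.206 -1.624 0.608
v 3.617 -1.49 0.605
v 3.617 -1.059 0.573
v 2.951 -1.276 0.577
v -3.586 -4.549 -3.922
v -3.596 -4.893 -3.145
v -4.554 -3.103 -3.293
v -4.564 -3.448 -2.516
v -1.976 -3.652 -3.504
v -1.986 -3.997 -2.727
v -2.944 -2.207 -2.875
v -2.954 -2.551 -2.098
f 2 4 1
f 5 2 1
f 1 4 3
f 3 5 1
f 2 8 4
f 6 2 5
f 6 8 2
f 4 8 3
f 7 5 3
f 3 8 7
f 7 6 5
f 8 6 7
f 9 46 25
f 46 20 49
f 25 49 14
f 46 49 25
f 9 25 21
f 25 14 26
f 21 26 10
f 25 26 21
f 9 21 30
f 21 10 31
f 30 31 16
f 21 31 30
f 9 30 42
f 30 16 45
f 42 45 19
f 30 45 42
f 9 42 46
f 42 19 50
f 46 50 20
f 42 50 46
f 10 26 37
f 26 14 40
f 37 40 18
f 26 40 37
f 14 49 27
f 49 20 48
f 27 48 13
f 49 48 27
f 20 50 47
f 50 19 43
f 47 43 11
f 50 43 47
f 19 45 44
f 45 16 32
f 44 32 15
f 45 32 44
f 16 31 36
f 31 10 33
f 36 33 17
f 31 33 36
f 12 38 24
f 38 18 39
f 24 39 13
f 38 39 24
f 12 24 22
f 24 13 23
f 22 23 11
f 24 23 22
f 12 22 29
f 22 11 28
f 29 28 15
f 22 28 29
f 12 29 34
f 29 15 35
f 34 35 17
f 29 35 34
f 12 34 38
f 34 17 41
f 38 41 18
f 34 41 38
f 13 39 27
f 39 18 40
f 27 40 14
f 39 40 27
f 11 23 47
f 23 13 48
f 47 48 20
f 23 48 47
f 15 28 44
f 28 11 43
f 44 43 19
f 28 43 44
f 17 35 36
f 35 15 32
f 36 32 16
f 35 32 36
f 18 41 37
f 41 17 33
f 37 33 10
f 41 33 37
f 52 54 51
f 55 52 51
f 51 54 53
f 53 55 51
f 52 58 54
f 56 52 55
f 56 58 52
f 54 58 53
f 57 55 53
f 53 58 57
f 57 56 55
f 58 56 57



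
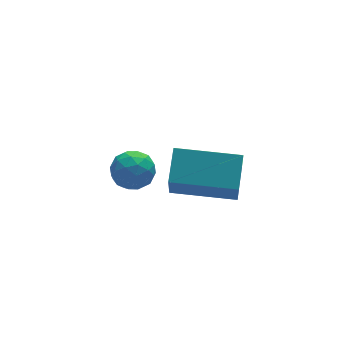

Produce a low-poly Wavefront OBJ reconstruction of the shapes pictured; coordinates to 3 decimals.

v -4.216 -1.736 3.495
v -3.78 -1.91 2.941
v -3.78 -2.63 4.119
v -3.344 -2.804 3.565
v -3.229 -2.193 3.939
v -3.499 -1.64 3.553
v -4.061 -2.9 3.507
v -4.331 -2.347 3.121
v -3.685 -2.63 2.949
v -3.171 -2.193 3.215
v -4.389 -2.347 3.845
v -3.875 -1.91 4.111
v -4.036 -1.745 3.163
v -3.524 -2.795 3.897
v -3.456 -2.436 4.116
v -3.2 -2.538 3.791
v -3.871 -1.586 3.523
v -3.615 -1.689 3.197
v -3.291 -1.854 3.784
v -3.945 -2.851 3.863
v -3.689 -2.954 3.537
v -4.36 -2.002 3.269
v -4.104 -2.104 2.944
v -4.269 -2.686 3.276
v -3.724 -2.27 2.842
v -3.468 -2.795 3.209
v -3.889 -2.851 3.175
v -4.048 -2.527 2.948
v -3.422 -2.013 2.999
v -3.166 -2.538 3.366
v -3.098 -2.179 3.585
v -3.257 -1.854 3.359
v -3.366 -2.436 3.004
v -4.394 -2.002 3.694
v -4.138 -2.527 4.061
v -4.303 -2.686 3.701
v -4.462 -2.361 3.475
v -4.092 -1.745 3.851
v -3.836 -2.27 4.218
v -3.512 -2.013 4.112
v -3.671 -1.689 3.885
v -4.194 -2.104 4.056
v -1.754 -0.526 -0.238
v -2.288 -1.569 1.564
v -1.152 0.345 0.445
v -1.686 -0.698 2.247
v 0.066 -1.682 -0.367
v -0.468 -2.725 1.435
v 0.668 -0.811 0.316
v 0.134 -1.854 2.118
f 1 38 17
f 38 12 41
f 17 41 6
f 38 41 17
f 1 17 13
f 17 6 18
f 13 18 2
f 17 18 13
f 1 13 22
f 13 2 23
f 22 23 8
f 13 23 22
f 1 22 34
f 22 8 37
f 34 37 11
f 22 37 34
f 1 34 38
f 34 11 42
f 38 42 12
f 34 42 38
f 2 18 29
f 18 6 32
f 29 32 10
f 18 32 29
f 6 41 19
f 41 12 40
f 19 40 5
f 41 40 19
f 12 42 39
f 42 11 35
f 39 35 3
f 42 35 39
f 11 37 36
f 37 8 24
f 36 24 7
f 37 24 36
f 8 23 28
f 23 2 25
f 28 25 9
f 23 25 28
f 4 30 16
f 30 10 31
f 16 31 5
f 30 31 16
f 4 16 14
f 16 5 15
f 14 15 3
f 16 15 14
f 4 14 21
f 14 3 20
f 21 20 7
f 14 20 21
f 4 21 26
f 21 7 27
f 26 27 9
f 21 27 26
f 4 26 30
f 26 9 33
f 30 33 10
f 26 33 30
f 5 31 19
f 31 10 32
f 19 32 6
f 31 32 19
f 3 15 39
f 15 5 40
f 39 40 12
f 15 40 39
f 7 20 36
f 20 3 35
f 36 35 11
f 20 35 36
f 9 27 28
f 27 7 24
f 28 24 8
f 27 24 28
f 10 33 29
f 33 9 25
f 29 25 2
f 33 25 29
f 44 46 43
f 47 44 43
f 43 46 45
f 45 47 43
f 44 50 46
f 48 44 47
f 48 50 44
f 46 50 45
f 49 47 45
f 45 50 49
f 49 48 47
f 50 48 49



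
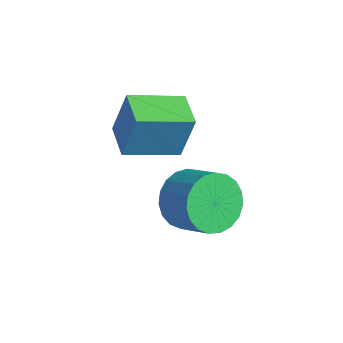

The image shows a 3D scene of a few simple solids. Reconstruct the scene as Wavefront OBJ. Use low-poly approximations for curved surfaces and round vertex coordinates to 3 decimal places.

v -1.002 0.648 -3.515
v -0.676 1.121 -4.114
v 0.249 1.206 -3.543
v -0.078 0.732 -2.945
v -0.824 1.356 -3.91
v 0.101 1.441 -3.339
v -1.003 1.469 -3.637
v -0.078 1.554 -3.066
v -1.181 1.439 -3.343
v -0.257 1.524 -2.772
v -1.329 1.273 -3.079
v -0.405 1.358 -2.508
v -1.42 0.999 -2.89
v -0.496 1.084 -2.32
v -1.439 0.664 -2.81
v -0.515 0.749 -2.239
v -1.383 0.326 -2.851
v -0.458 0.411 -2.281
v -1.26 0.044 -3.008
v -0.336 0.129 -2.437
v -1.093 -0.134 -3.252
v -0.169 -0.049 -2.681
v -0.911 -0.177 -3.542
v 0.014 -0.092 -2.971
v -0.744 -0.077 -3.827
v 0.181 0.008 -3.256
v -0.622 0.148 -4.058
v 0.303 0.233 -3.487
v -0.565 0.46 -4.196
v 0.359 0.544 -3.625
v -0.585 0.804 -4.215
v 0.34 0.888 -3.645
v -2.74 -0.204 -1.552
v -2.554 0.095 -0.301
v -2.164 1.079 -1.944
v -1.978 1.378 -0.693
v -1.842 -0.618 -1.587
v -1.656 -0.319 -0.336
v -1.266 0.665 -1.979
v -1.08 0.964 -0.728
f 2 1 5
f 2 5 3
f 3 5 6
f 3 6 4
f 5 1 7
f 5 7 6
f 6 7 8
f 6 8 4
f 7 1 9
f 7 9 8
f 8 9 10
f 8 10 4
f 9 1 11
f 9 11 10
f 10 11 12
f 10 12 4
f 11 1 13
f 11 13 12
f 12 13 14
f 12 14 4
f 13 1 15
f 13 15 14
f 14 15 16
f 14 16 4
f 15 1 17
f 15 17 16
f 16 17 18
f 16 18 4
f 17 1 19
f 17 19 18
f 18 19 20
f 18 20 4
f 19 1 21
f 19 21 20
f 20 21 22
f 20 22 4
f 21 1 23
f 21 23 22
f 22 23 24
f 22 24 4
f 23 1 25
f 23 25 24
f 24 25 26
f 24 26 4
f 25 1 27
f 25 27 26
f 26 27 28
f 26 28 4
f 27 1 29
f 27 29 28
f 28 29 30
f 28 30 4
f 29 1 31
f 29 31 30
f 30 31 32
f 30 32 4
f 31 1 2
f 31 2 32
f 32 2 3
f 32 3 4
f 34 36 33
f 37 34 33
f 33 36 35
f 35 37 33
f 34 40 36
f 38 34 37
f 38 40 34
f 36 40 35
f 39 37 35
f 35 40 39
f 39 38 37
f 40 38 39



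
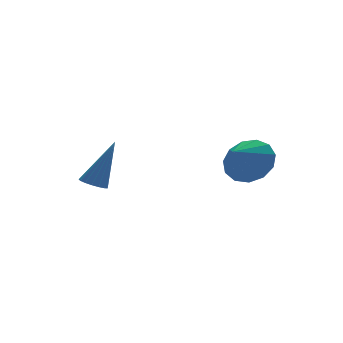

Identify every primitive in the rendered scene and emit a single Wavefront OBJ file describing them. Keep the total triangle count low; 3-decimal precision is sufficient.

v -1.489 -0.002 0.193
v -1.041 -0.13 -0.015
v -0.691 -0.018 1.927
v -1.038 0.114 -0.014
v -1.138 0.332 0.034
v -1.318 0.473 0.118
v -1.538 0.505 0.22
v -1.747 0.421 0.315
v -1.896 0.24 0.382
v -1.953 0.004 0.406
v -1.903 -0.234 0.381
v -1.759 -0.418 0.313
v -1.552 -0.508 0.217
v -1.332 -0.481 0.116
v -1.148 -0.345 0.032
v 2.835 -2.602 1.239
v 3.299 -2.316 2.017
v 1.925 -3.038 1.941
v 2.988 -1.907 1.867
v 2.629 -1.718 1.518
v 2.335 -1.81 1.08
v 2.2 -2.154 0.693
v 2.267 -2.64 0.478
v 2.514 -3.114 0.505
v 2.863 -3.426 0.765
v 3.204 -3.476 1.175
v 3.427 -3.249 1.605
v 3.463 -2.816 1.919
f 2 1 4
f 2 4 3
f 4 1 5
f 4 5 3
f 5 1 6
f 5 6 3
f 6 1 7
f 6 7 3
f 7 1 8
f 7 8 3
f 8 1 9
f 8 9 3
f 9 1 10
f 9 10 3
f 10 1 11
f 10 11 3
f 11 1 12
f 11 12 3
f 12 1 13
f 12 13 3
f 13 1 14
f 13 14 3
f 14 1 15
f 14 15 3
f 15 1 2
f 15 2 3
f 17 16 19
f 17 19 18
f 19 16 20
f 19 20 18
f 20 16 21
f 20 21 18
f 21 16 22
f 21 22 18
f 22 16 23
f 22 23 18
f 23 16 24
f 23 24 18
f 24 16 25
f 24 25 18
f 25 16 26
f 25 26 18
f 26 16 27
f 26 27 18
f 27 16 28
f 27 28 18
f 28 16 17
f 28 17 18



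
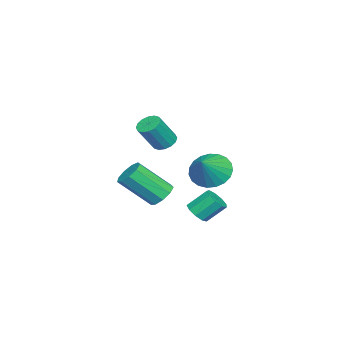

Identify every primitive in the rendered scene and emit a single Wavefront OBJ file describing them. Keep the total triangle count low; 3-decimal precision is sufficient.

v -0.468 3.255 -0.654
v 0.151 3.739 -1.351
v 0.708 3.205 0.354
v -0.021 4.076 -1.134
v -0.271 4.271 -0.833
v -0.554 4.291 -0.502
v -0.823 4.131 -0.197
v -1.03 3.82 0.029
v -1.14 3.412 0.137
v -1.134 2.976 0.108
v -1.013 2.589 -0.053
v -0.797 2.317 -0.318
v -0.525 2.207 -0.641
v -0.242 2.278 -0.966
v 0.001 2.519 -1.238
v 0.163 2.886 -1.408
v 0.216 3.318 -1.449
v 0.629 2.985 -2.919
v 1.129 2.792 -2.533
v 0.77 3.623 -1.655
v 0.271 3.815 -2.041
v 1.262 3.132 -2.799
v 0.903 3.962 -1.922
v 1.099 3.402 -3.122
v 0.74 4.232 -2.244
v 0.716 3.478 -3.349
v 0.358 4.308 -2.472
v 0.293 3.322 -3.375
v -0.066 4.153 -2.498
v 0.027 3.009 -3.188
v -0.331 3.84 -2.31
v 0.043 2.685 -2.874
v -0.315 3.515 -1.997
v 0.333 2.501 -2.582
v -0.025 3.331 -1.704
v 0.762 2.543 -2.447
v 0.404 3.373 -1.569
v 3.421 2.357 -0.697
v 3.782 2.86 -0.331
v 4.281 1.487 1.064
v 3.919 0.983 0.697
v 3.314 2.845 -0.179
v 3.813 1.471 1.216
v 2.896 2.601 -0.269
v 3.395 1.227 1.125
v 2.723 2.243 -0.56
v 3.222 0.869 0.835
v 2.877 1.938 -0.915
v 3.376 0.565 0.48
v 3.285 1.829 -1.168
v 3.784 0.456 0.226
v 3.757 1.967 -1.201
v 4.255 0.594 0.194
v 4.071 2.287 -0.998
v 4.57 0.914 0.396
v 4.081 2.64 -0.655
v 4.58 1.267 0.74
v 3.143 2.386 2.459
v 3.644 2.296 2.141
v 4.357 1.804 3.402
v 3.857 1.894 3.721
v 3.665 2.588 2.243
v 4.378 2.097 3.504
v 3.547 2.827 2.403
v 4.26 2.335 3.664
v 3.32 2.947 2.578
v 4.033 2.455 3.84
v 3.046 2.917 2.722
v 3.759 2.425 3.983
v 2.798 2.744 2.794
v 3.511 2.253 4.056
v 2.643 2.476 2.778
v 3.356 1.984 4.039
v 2.622 2.183 2.676
v 3.335 1.692 3.937
v 2.74 1.945 2.516
v 3.453 1.453 3.777
v 2.967 1.825 2.34
v 3.68 1.333 3.602
v 3.241 1.855 2.197
v 3.954 1.363 3.458
v 3.489 2.027 2.124
v 4.202 1.536 3.386
f 2 1 4
f 2 4 3
f 4 1 5
f 4 5 3
f 5 1 6
f 5 6 3
f 6 1 7
f 6 7 3
f 7 1 8
f 7 8 3
f 8 1 9
f 8 9 3
f 9 1 10
f 9 10 3
f 10 1 11
f 10 11 3
f 11 1 12
f 11 12 3
f 12 1 13
f 12 13 3
f 13 1 14
f 13 14 3
f 14 1 15
f 14 15 3
f 15 1 16
f 15 16 3
f 16 1 17
f 16 17 3
f 17 1 2
f 17 2 3
f 19 18 22
f 19 22 20
f 20 22 23
f 20 23 21
f 22 18 24
f 22 24 23
f 23 24 25
f 23 25 21
f 24 18 26
f 24 26 25
f 25 26 27
f 25 27 21
f 26 18 28
f 26 28 27
f 27 28 29
f 27 29 21
f 28 18 30
f 28 30 29
f 29 30 31
f 29 31 21
f 30 18 32
f 30 32 31
f 31 32 33
f 31 33 21
f 32 18 34
f 32 34 33
f 33 34 35
f 33 35 21
f 34 18 36
f 34 36 35
f 35 36 37
f 35 37 21
f 36 18 19
f 36 19 37
f 37 19 20
f 37 20 21
f 39 38 42
f 39 42 40
f 40 42 43
f 40 43 41
f 42 38 44
f 42 44 43
f 43 44 45
f 43 45 41
f 44 38 46
f 44 46 45
f 45 46 47
f 45 47 41
f 46 38 48
f 46 48 47
f 47 48 49
f 47 49 41
f 48 38 50
f 48 50 49
f 49 50 51
f 49 51 41
f 50 38 52
f 50 52 51
f 51 52 53
f 51 53 41
f 52 38 54
f 52 54 53
f 53 54 55
f 53 55 41
f 54 38 56
f 54 56 55
f 55 56 57
f 55 57 41
f 56 38 39
f 56 39 57
f 57 39 40
f 57 40 41
f 59 58 62
f 59 62 60
f 60 62 63
f 60 63 61
f 62 58 64
f 62 64 63
f 63 64 65
f 63 65 61
f 64 58 66
f 64 66 65
f 65 66 67
f 65 67 61
f 66 58 68
f 66 68 67
f 67 68 69
f 67 69 61
f 68 58 70
f 68 70 69
f 69 70 71
f 69 71 61
f 70 58 72
f 70 72 71
f 71 72 73
f 71 73 61
f 72 58 74
f 72 74 73
f 73 74 75
f 73 75 61
f 74 58 76
f 74 76 75
f 75 76 77
f 75 77 61
f 76 58 78
f 76 78 77
f 77 78 79
f 77 79 61
f 78 58 80
f 78 80 79
f 79 80 81
f 79 81 61
f 80 58 82
f 80 82 81
f 81 82 83
f 81 83 61
f 82 58 59
f 82 59 83
f 83 59 60
f 83 60 61



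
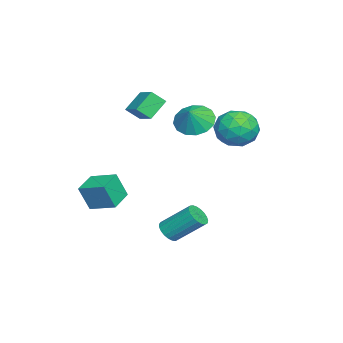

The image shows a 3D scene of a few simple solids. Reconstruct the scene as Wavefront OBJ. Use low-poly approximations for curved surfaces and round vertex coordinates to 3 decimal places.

v -2.693 -1.877 3.239
v -2.482 -2.532 3.865
v -1.723 -1.115 3.711
v -1.513 -1.771 4.337
v -1.867 -2.409 2.403
v -1.657 -3.065 3.029
v -0.898 -1.648 2.875
v -0.687 -2.303 3.501
v -0.275 0.514 3.215
v 0.468 0.756 2.592
v 0.455 0.406 4.045
v 0.308 1.206 2.791
v -0.008 1.471 3.104
v -0.396 1.479 3.446
v -0.751 1.228 3.727
v -0.979 0.786 3.871
v -1.019 0.271 3.839
v -0.859 -0.179 3.64
v -0.542 -0.444 3.327
v -0.154 -0.452 2.984
v 0.201 -0.201 2.704
v 0.429 0.241 2.56
v 0.607 3.305 4.143
v 1.05 3.677 3.191
v 0.51 1.643 3.449
v 0.953 2.015 2.497
v 1.576 1.967 3.42
v 1.636 2.994 3.849
v -0.076 2.326 2.791
v -0.016 3.353 3.22
v 0.628 3.072 2.355
v 1.649 2.85 2.743
v -0.089 2.47 3.897
v 0.932 2.248 4.285
v 0.837 3.637 3.728
v 0.723 1.683 2.912
v 1.089 1.655 3.455
v 1.349 1.874 2.895
v 1.182 3.235 4.115
v 1.442 3.454 3.555
v 1.751 2.449 3.689
v 0.118 1.866 3.085
v 0.378 2.085 2.525
v 0.211 3.446 3.745
v 0.471 3.665 3.185
v -0.191 2.871 2.951
v 0.85 3.5 2.677
v 0.792 2.523 2.269
v 0.188 2.706 2.442
v 0.223 3.309 2.694
v 1.45 3.369 2.905
v 1.392 2.392 2.497
v 1.759 2.364 3.04
v 1.794 2.968 3.292
v 1.202 3.014 2.414
v 0.168 2.928 4.143
v 0.11 1.951 3.735
v -0.234 2.352 3.348
v -0.199 2.956 3.6
v 0.768 2.797 4.371
v 0.71 1.82 3.963
v 1.337 2.011 3.946
v 1.372 2.614 4.198
v 0.358 2.306 4.226
v 2.213 -3.226 -0.902
v 2.383 -3.7 0.404
v 2.582 -1.951 -0.488
v 2.753 -2.425 0.818
v 3.427 -3.495 -1.158
v 3.598 -3.969 0.148
v 3.797 -2.22 -0.744
v 3.967 -2.694 0.562
v 2.341 -0.124 -2.778
v 2.957 -0.014 -2.911
v 2.975 1.354 -1.696
v 2.359 1.244 -1.562
v 2.833 0.144 -3.087
v 2.852 1.512 -1.871
v 2.624 0.255 -3.209
v 2.643 1.623 -1.993
v 2.367 0.301 -3.256
v 2.385 1.668 -2.04
v 2.104 0.273 -3.221
v 2.123 1.641 -2.005
v 1.883 0.177 -3.109
v 1.901 1.544 -1.893
v 1.741 0.028 -2.94
v 1.759 1.396 -1.724
v 1.702 -0.146 -2.743
v 1.721 1.221 -1.527
v 1.774 -0.317 -2.552
v 1.793 1.051 -1.336
v 1.944 -0.454 -2.4
v 1.962 0.913 -1.184
v 2.182 -0.535 -2.313
v 2.201 0.833 -1.098
v 2.448 -0.544 -2.307
v 2.467 0.824 -1.091
v 2.696 -0.48 -2.382
v 2.714 0.887 -1.166
v 2.881 -0.355 -2.526
v 2.9 1.012 -1.31
v 2.974 -0.19 -2.713
v 2.993 1.177 -1.497
f 2 4 1
f 5 2 1
f 1 4 3
f 3 5 1
f 2 8 4
f 6 2 5
f 6 8 2
f 4 8 3
f 7 5 3
f 3 8 7
f 7 6 5
f 8 6 7
f 10 9 12
f 10 12 11
f 12 9 13
f 12 13 11
f 13 9 14
f 13 14 11
f 14 9 15
f 14 15 11
f 15 9 16
f 15 16 11
f 16 9 17
f 16 17 11
f 17 9 18
f 17 18 11
f 18 9 19
f 18 19 11
f 19 9 20
f 19 20 11
f 20 9 21
f 20 21 11
f 21 9 22
f 21 22 11
f 22 9 10
f 22 10 11
f 23 60 39
f 60 34 63
f 39 63 28
f 60 63 39
f 23 39 35
f 39 28 40
f 35 40 24
f 39 40 35
f 23 35 44
f 35 24 45
f 44 45 30
f 35 45 44
f 23 44 56
f 44 30 59
f 56 59 33
f 44 59 56
f 23 56 60
f 56 33 64
f 60 64 34
f 56 64 60
f 24 40 51
f 40 28 54
f 51 54 32
f 40 54 51
f 28 63 41
f 63 34 62
f 41 62 27
f 63 62 41
f 34 64 61
f 64 33 57
f 61 57 25
f 64 57 61
f 33 59 58
f 59 30 46
f 58 46 29
f 59 46 58
f 30 45 50
f 45 24 47
f 50 47 31
f 45 47 50
f 26 52 38
f 52 32 53
f 38 53 27
f 52 53 38
f 26 38 36
f 38 27 37
f 36 37 25
f 38 37 36
f 26 36 43
f 36 25 42
f 43 42 29
f 36 42 43
f 26 43 48
f 43 29 49
f 48 49 31
f 43 49 48
f 26 48 52
f 48 31 55
f 52 55 32
f 48 55 52
f 27 53 41
f 53 32 54
f 41 54 28
f 53 54 41
f 25 37 61
f 37 27 62
f 61 62 34
f 37 62 61
f 29 42 58
f 42 25 57
f 58 57 33
f 42 57 58
f 31 49 50
f 49 29 46
f 50 46 30
f 49 46 50
f 32 55 51
f 55 31 47
f 51 47 24
f 55 47 51
f 66 68 65
f 69 66 65
f 65 68 67
f 67 69 65
f 66 72 68
f 70 66 69
f 70 72 66
f 68 72 67
f 71 69 67
f 67 72 71
f 71 70 69
f 72 70 71
f 74 73 77
f 74 77 75
f 75 77 78
f 75 78 76
f 77 73 79
f 77 79 78
f 78 79 80
f 78 80 76
f 79 73 81
f 79 81 80
f 80 81 82
f 80 82 76
f 81 73 83
f 81 83 82
f 82 83 84
f 82 84 76
f 83 73 85
f 83 85 84
f 84 85 86
f 84 86 76
f 85 73 87
f 85 87 86
f 86 87 88
f 86 88 76
f 87 73 89
f 87 89 88
f 88 89 90
f 88 90 76
f 89 73 91
f 89 91 90
f 90 91 92
f 90 92 76
f 91 73 93
f 91 93 92
f 92 93 94
f 92 94 76
f 93 73 95
f 93 95 94
f 94 95 96
f 94 96 76
f 95 73 97
f 95 97 96
f 96 97 98
f 96 98 76
f 97 73 99
f 97 99 98
f 98 99 100
f 98 100 76
f 99 73 101
f 99 101 100
f 100 101 102
f 100 102 76
f 101 73 103
f 101 103 102
f 102 103 104
f 102 104 76
f 103 73 74
f 103 74 104
f 104 74 75
f 104 75 76



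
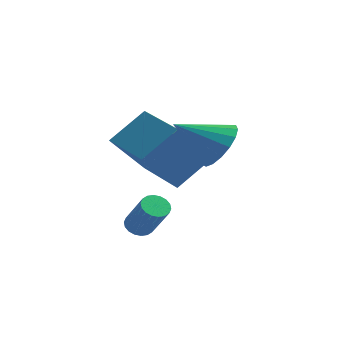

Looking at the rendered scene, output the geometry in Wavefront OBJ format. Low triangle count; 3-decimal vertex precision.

v -3.065 0.202 -2.242
v -2.686 0.115 -2.572
v -1.756 -0.328 -1.388
v -2.135 -0.242 -1.058
v -2.655 0.333 -2.515
v -1.725 -0.11 -1.331
v -2.705 0.524 -2.404
v -1.775 0.081 -1.22
v -2.827 0.652 -2.261
v -1.896 0.209 -1.077
v -2.995 0.69 -2.114
v -2.065 0.247 -0.93
v -3.178 0.632 -1.993
v -2.247 0.189 -0.808
v -3.338 0.488 -1.921
v -2.408 0.045 -0.736
v -3.444 0.288 -1.912
v -2.514 -0.155 -0.728
v -3.475 0.07 -1.969
v -2.545 -0.373 -0.785
v -3.425 -0.121 -2.08
v -2.495 -0.564 -0.896
v -3.304 -0.249 -2.223
v -2.373 -0.692 -1.039
v -3.135 -0.287 -2.37
v -2.205 -0.73 -1.186
v -2.953 -0.229 -2.492
v -2.022 -0.672 -1.307
v -2.792 -0.085 -2.564
v -1.862 -0.528 -1.379
v -2.975 2.369 -1.269
v -3.487 1.022 0.3
v -4.911 3.368 -1.043
v -5.423 2.022 0.526
v -2.277 3.458 -0.106
v -2.789 2.112 1.463
v -4.213 4.458 0.12
v -4.725 3.111 1.689
v -0.736 1.295 1.35
v -0.013 0.675 1.582
v -1.864 0.345 2.33
v 0.006 1.001 1.919
v -0.146 1.394 2.125
v -0.432 1.764 2.154
v -0.789 2.027 1.999
v -1.133 2.122 1.695
v -1.386 2.027 1.312
v -1.491 1.765 0.937
v -1.423 1.394 0.657
v -1.197 1.001 0.536
v -0.866 0.675 0.601
v -0.506 0.491 0.838
v -0.198 0.491 1.192
f 2 1 5
f 2 5 3
f 3 5 6
f 3 6 4
f 5 1 7
f 5 7 6
f 6 7 8
f 6 8 4
f 7 1 9
f 7 9 8
f 8 9 10
f 8 10 4
f 9 1 11
f 9 11 10
f 10 11 12
f 10 12 4
f 11 1 13
f 11 13 12
f 12 13 14
f 12 14 4
f 13 1 15
f 13 15 14
f 14 15 16
f 14 16 4
f 15 1 17
f 15 17 16
f 16 17 18
f 16 18 4
f 17 1 19
f 17 19 18
f 18 19 20
f 18 20 4
f 19 1 21
f 19 21 20
f 20 21 22
f 20 22 4
f 21 1 23
f 21 23 22
f 22 23 24
f 22 24 4
f 23 1 25
f 23 25 24
f 24 25 26
f 24 26 4
f 25 1 27
f 25 27 26
f 26 27 28
f 26 28 4
f 27 1 29
f 27 29 28
f 28 29 30
f 28 30 4
f 29 1 2
f 29 2 30
f 30 2 3
f 30 3 4
f 32 34 31
f 35 32 31
f 31 34 33
f 33 35 31
f 32 38 34
f 36 32 35
f 36 38 32
f 34 38 33
f 37 35 33
f 33 38 37
f 37 36 35
f 38 36 37
f 40 39 42
f 40 42 41
f 42 39 43
f 42 43 41
f 43 39 44
f 43 44 41
f 44 39 45
f 44 45 41
f 45 39 46
f 45 46 41
f 46 39 47
f 46 47 41
f 47 39 48
f 47 48 41
f 48 39 49
f 48 49 41
f 49 39 50
f 49 50 41
f 50 39 51
f 50 51 41
f 51 39 52
f 51 52 41
f 52 39 53
f 52 53 41
f 53 39 40
f 53 40 41



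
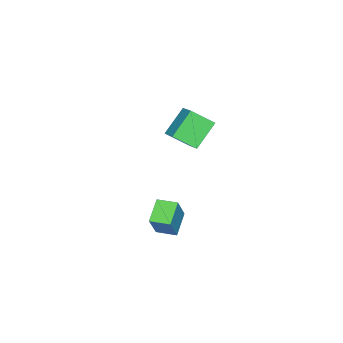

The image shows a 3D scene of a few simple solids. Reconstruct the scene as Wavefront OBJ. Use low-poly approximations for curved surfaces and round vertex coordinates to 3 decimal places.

v -2.901 -4.859 -1.915
v -4.296 -4.576 -0.671
v -3.448 -3.702 -2.79
v -4.842 -3.42 -1.546
v -1.998 -3.84 -1.134
v -3.392 -3.558 0.11
v -2.544 -2.684 -2.009
v -3.939 -2.401 -0.765
v 1.729 -2.12 -3.658
v 2.526 -2.022 -2.137
v 1.493 -1.037 -3.604
v 2.29 -0.939 -2.083
v 2.95 -1.821 -4.317
v 3.747 -1.723 -2.796
v 2.714 -0.738 -4.263
v 3.511 -0.64 -2.742
f 2 4 1
f 5 2 1
f 1 4 3
f 3 5 1
f 2 8 4
f 6 2 5
f 6 8 2
f 4 8 3
f 7 5 3
f 3 8 7
f 7 6 5
f 8 6 7
f 10 12 9
f 13 10 9
f 9 12 11
f 11 13 9
f 10 16 12
f 14 10 13
f 14 16 10
f 12 16 11
f 15 13 11
f 11 16 15
f 15 14 13
f 16 14 15



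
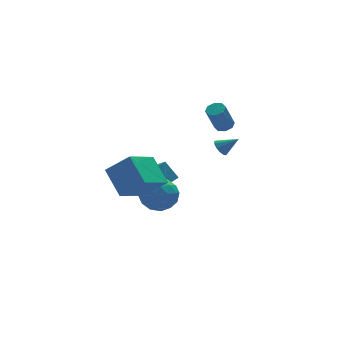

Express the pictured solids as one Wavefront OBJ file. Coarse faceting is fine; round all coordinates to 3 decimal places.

v -4.729 -2.135 -1.292
v -4.917 -0.649 -0.139
v -3.036 -1.195 -2.227
v -3.224 0.291 -1.074
v -3.676 -2.891 -0.146
v -3.864 -1.405 1.007
v -1.983 -1.951 -1.081
v -2.171 -0.465 0.072
v 3.428 2.717 -0.424
v 3.926 2.481 -0.243
v 3.25 2.226 1.285
v 2.752 2.463 1.104
v 3.912 2.919 -0.176
v 3.236 2.665 1.352
v 3.615 3.24 -0.254
v 2.939 2.985 1.274
v 3.208 3.254 -0.432
v 2.532 2.999 1.096
v 2.93 2.954 -0.605
v 2.254 2.699 0.923
v 2.944 2.515 -0.672
v 2.268 2.261 0.856
v 3.241 2.195 -0.594
v 2.565 1.94 0.934
v 3.648 2.181 -0.416
v 2.972 1.926 1.112
v -1.681 0.185 -2.009
v -1.027 0.364 -2.92
v -2.593 -1.124 -2.92
v -1.939 -0.945 -3.831
v -1.495 -1.413 -2.897
v -0.931 -0.604 -2.333
v -2.689 -0.156 -3.507
v -2.125 0.653 -2.943
v -1.65 0.153 -3.846
v -0.912 -0.624 -3.468
v -2.708 -0.136 -2.372
v -1.97 -0.913 -1.994
v -1.274 0.389 -2.384
v -2.346 -1.149 -3.456
v -2.085 -1.424 -2.906
v -1.701 -1.319 -3.442
v -1.218 -0.179 -2.039
v -0.833 -0.074 -2.575
v -1.108 -1.119 -2.561
v -2.787 -0.686 -3.265
v -2.402 -0.581 -3.801
v -1.919 0.559 -2.398
v -1.535 0.664 -2.934
v -2.512 0.359 -3.279
v -1.256 0.371 -3.464
v -1.792 -0.399 -4
v -2.232 0.065 -3.809
v -1.901 0.54 -3.478
v -0.822 -0.086 -3.242
v -1.358 -0.855 -3.778
v -1.097 -1.13 -3.229
v -0.766 -0.655 -2.897
v -1.188 -0.21 -3.786
v -2.262 0.095 -2.062
v -2.798 -0.674 -2.598
v -2.854 -0.105 -2.943
v -2.523 0.37 -2.611
v -1.828 -0.361 -1.84
v -2.364 -1.131 -2.376
v -1.719 -1.3 -2.362
v -1.388 -0.825 -2.031
v -2.432 -0.55 -2.054
v 2.428 1.08 -1.138
v 2.784 1.502 -1.281
v 3.272 0.62 -0.402
v 2.619 1.606 -1.026
v 2.393 1.543 -0.807
v 2.178 1.333 -0.692
v 2.043 1.043 -0.719
v 2.03 0.765 -0.879
v 2.144 0.587 -1.121
v 2.348 0.565 -1.368
v 2.577 0.707 -1.542
v 2.759 0.968 -1.588
v 2.836 1.264 -1.491
v -0.711 2.651 -4.43
v -0.541 1.65 -3.667
v -1.198 3.329 -3.434
v -1.028 2.328 -2.67
v 0.188 2.972 -4.21
v 0.358 1.971 -3.446
v -0.299 3.65 -3.213
v -0.129 2.649 -2.45
f 2 4 1
f 5 2 1
f 1 4 3
f 3 5 1
f 2 8 4
f 6 2 5
f 6 8 2
f 4 8 3
f 7 5 3
f 3 8 7
f 7 6 5
f 8 6 7
f 10 9 13
f 10 13 11
f 11 13 14
f 11 14 12
f 13 9 15
f 13 15 14
f 14 15 16
f 14 16 12
f 15 9 17
f 15 17 16
f 16 17 18
f 16 18 12
f 17 9 19
f 17 19 18
f 18 19 20
f 18 20 12
f 19 9 21
f 19 21 20
f 20 21 22
f 20 22 12
f 21 9 23
f 21 23 22
f 22 23 24
f 22 24 12
f 23 9 25
f 23 25 24
f 24 25 26
f 24 26 12
f 25 9 10
f 25 10 26
f 26 10 11
f 26 11 12
f 27 64 43
f 64 38 67
f 43 67 32
f 64 67 43
f 27 43 39
f 43 32 44
f 39 44 28
f 43 44 39
f 27 39 48
f 39 28 49
f 48 49 34
f 39 49 48
f 27 48 60
f 48 34 63
f 60 63 37
f 48 63 60
f 27 60 64
f 60 37 68
f 64 68 38
f 60 68 64
f 28 44 55
f 44 32 58
f 55 58 36
f 44 58 55
f 32 67 45
f 67 38 66
f 45 66 31
f 67 66 45
f 38 68 65
f 68 37 61
f 65 61 29
f 68 61 65
f 37 63 62
f 63 34 50
f 62 50 33
f 63 50 62
f 34 49 54
f 49 28 51
f 54 51 35
f 49 51 54
f 30 56 42
f 56 36 57
f 42 57 31
f 56 57 42
f 30 42 40
f 42 31 41
f 40 41 29
f 42 41 40
f 30 40 47
f 40 29 46
f 47 46 33
f 40 46 47
f 30 47 52
f 47 33 53
f 52 53 35
f 47 53 52
f 30 52 56
f 52 35 59
f 56 59 36
f 52 59 56
f 31 57 45
f 57 36 58
f 45 58 32
f 57 58 45
f 29 41 65
f 41 31 66
f 65 66 38
f 41 66 65
f 33 46 62
f 46 29 61
f 62 61 37
f 46 61 62
f 35 53 54
f 53 33 50
f 54 50 34
f 53 50 54
f 36 59 55
f 59 35 51
f 55 51 28
f 59 51 55
f 70 69 72
f 70 72 71
f 72 69 73
f 72 73 71
f 73 69 74
f 73 74 71
f 74 69 75
f 74 75 71
f 75 69 76
f 75 76 71
f 76 69 77
f 76 77 71
f 77 69 78
f 77 78 71
f 78 69 79
f 78 79 71
f 79 69 80
f 79 80 71
f 80 69 81
f 80 81 71
f 81 69 70
f 81 70 71
f 83 85 82
f 86 83 82
f 82 85 84
f 84 86 82
f 83 89 85
f 87 83 86
f 87 89 83
f 85 89 84
f 88 86 84
f 84 89 88
f 88 87 86
f 89 87 88



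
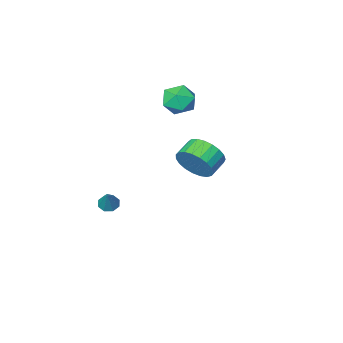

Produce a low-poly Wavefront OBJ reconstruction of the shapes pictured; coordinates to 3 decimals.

v -3.277 -3.1 3.189
v -2.761 -3.52 2.361
v -4.759 -3.72 2.579
v -4.243 -4.14 1.751
v -4.097 -4.537 2.725
v -3.181 -4.154 3.103
v -4.339 -3.086 1.837
v -3.423 -2.703 2.215
v -3.417 -3.512 1.526
v -3.267 -4.408 2.075
v -4.253 -2.832 2.865
v -4.103 -3.728 3.414
v 0.852 -2.858 -3.568
v 1.272 -2.583 -3.878
v 1.308 -2.162 -2.332
v 0.885 -2.35 -3.866
v 0.479 -2.415 -3.68
v 0.292 -2.74 -3.428
v 0.433 -3.134 -3.258
v 0.82 -3.366 -3.27
v 1.226 -3.301 -3.456
v 1.413 -2.977 -3.708
v -0.826 2.912 1.939
v -0.259 2.409 2.709
v -1.206 1.985 3.13
v -1.774 2.488 2.361
v -0.35 2.804 2.902
v -1.297 2.38 3.324
v -0.523 3.218 2.93
v -1.47 2.794 3.351
v -0.748 3.579 2.786
v -1.696 3.155 3.207
v -0.987 3.824 2.495
v -1.935 3.4 2.916
v -1.199 3.912 2.109
v -2.146 3.488 2.53
v -1.345 3.826 1.693
v -2.293 3.402 2.114
v -1.403 3.583 1.32
v -2.35 3.159 1.741
v -1.36 3.224 1.054
v -2.307 2.8 1.475
v -1.225 2.811 0.941
v -2.172 2.387 1.362
v -1.021 2.415 1.001
v -1.969 1.991 1.422
v -0.784 2.105 1.223
v -1.731 1.681 1.644
v -0.554 1.935 1.569
v -1.501 1.511 1.99
v -0.371 1.934 1.979
v -1.318 1.51 2.4
v -0.267 2.101 2.382
v -1.214 1.677 2.803
f 1 12 6
f 1 6 2
f 1 2 8
f 1 8 11
f 1 11 12
f 2 6 10
f 6 12 5
f 12 11 3
f 11 8 7
f 8 2 9
f 4 10 5
f 4 5 3
f 4 3 7
f 4 7 9
f 4 9 10
f 5 10 6
f 3 5 12
f 7 3 11
f 9 7 8
f 10 9 2
f 14 13 16
f 14 16 15
f 16 13 17
f 16 17 15
f 17 13 18
f 17 18 15
f 18 13 19
f 18 19 15
f 19 13 20
f 19 20 15
f 20 13 21
f 20 21 15
f 21 13 22
f 21 22 15
f 22 13 14
f 22 14 15
f 24 23 27
f 24 27 25
f 25 27 28
f 25 28 26
f 27 23 29
f 27 29 28
f 28 29 30
f 28 30 26
f 29 23 31
f 29 31 30
f 30 31 32
f 30 32 26
f 31 23 33
f 31 33 32
f 32 33 34
f 32 34 26
f 33 23 35
f 33 35 34
f 34 35 36
f 34 36 26
f 35 23 37
f 35 37 36
f 36 37 38
f 36 38 26
f 37 23 39
f 37 39 38
f 38 39 40
f 38 40 26
f 39 23 41
f 39 41 40
f 40 41 42
f 40 42 26
f 41 23 43
f 41 43 42
f 42 43 44
f 42 44 26
f 43 23 45
f 43 45 44
f 44 45 46
f 44 46 26
f 45 23 47
f 45 47 46
f 46 47 48
f 46 48 26
f 47 23 49
f 47 49 48
f 48 49 50
f 48 50 26
f 49 23 51
f 49 51 50
f 50 51 52
f 50 52 26
f 51 23 53
f 51 53 52
f 52 53 54
f 52 54 26
f 53 23 24
f 53 24 54
f 54 24 25
f 54 25 26

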